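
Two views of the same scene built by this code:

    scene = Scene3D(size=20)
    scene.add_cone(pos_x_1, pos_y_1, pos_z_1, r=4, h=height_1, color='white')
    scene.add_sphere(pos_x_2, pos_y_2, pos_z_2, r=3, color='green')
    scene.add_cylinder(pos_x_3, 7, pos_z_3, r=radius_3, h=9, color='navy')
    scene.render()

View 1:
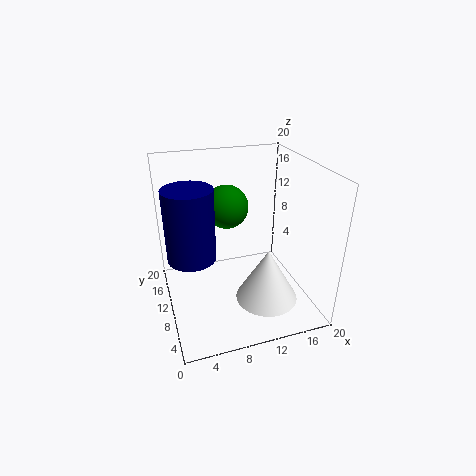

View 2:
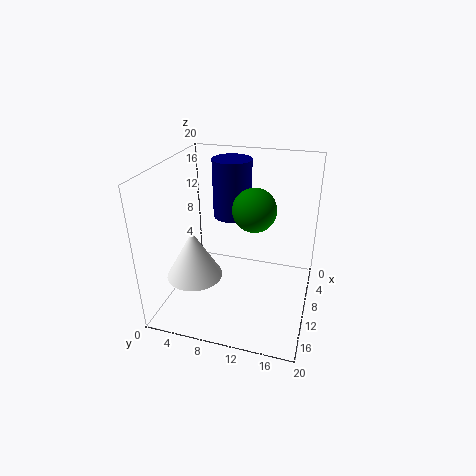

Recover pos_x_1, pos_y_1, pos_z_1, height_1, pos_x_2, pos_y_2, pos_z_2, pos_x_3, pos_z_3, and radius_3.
pos_x_1 = 12; pos_y_1 = 4; pos_z_1 = 4; height_1 = 7; pos_x_2 = 9; pos_y_2 = 12; pos_z_2 = 14; pos_x_3 = 3; pos_z_3 = 10; radius_3 = 3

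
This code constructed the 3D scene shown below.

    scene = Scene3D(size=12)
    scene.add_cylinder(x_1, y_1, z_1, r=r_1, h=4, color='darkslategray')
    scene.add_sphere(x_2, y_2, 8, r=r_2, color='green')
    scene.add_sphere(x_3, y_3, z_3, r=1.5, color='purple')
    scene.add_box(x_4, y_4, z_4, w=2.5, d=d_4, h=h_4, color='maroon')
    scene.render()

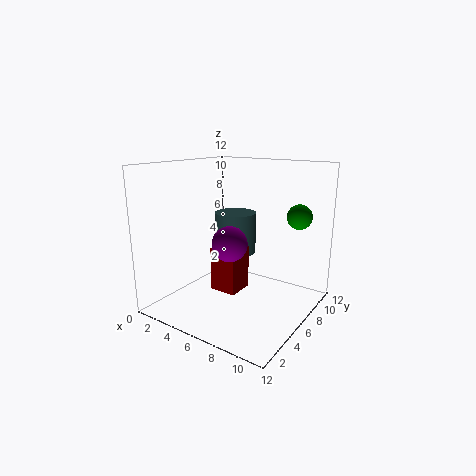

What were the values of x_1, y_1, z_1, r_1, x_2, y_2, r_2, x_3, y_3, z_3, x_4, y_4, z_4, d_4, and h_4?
x_1 = 3
y_1 = 10
z_1 = 3
r_1 = 2
x_2 = 10.5
y_2 = 8
r_2 = 1
x_3 = 5.5
y_3 = 5.5
z_3 = 5.5
x_4 = 3
y_4 = 6
z_4 = 0.5
d_4 = 2.5
h_4 = 4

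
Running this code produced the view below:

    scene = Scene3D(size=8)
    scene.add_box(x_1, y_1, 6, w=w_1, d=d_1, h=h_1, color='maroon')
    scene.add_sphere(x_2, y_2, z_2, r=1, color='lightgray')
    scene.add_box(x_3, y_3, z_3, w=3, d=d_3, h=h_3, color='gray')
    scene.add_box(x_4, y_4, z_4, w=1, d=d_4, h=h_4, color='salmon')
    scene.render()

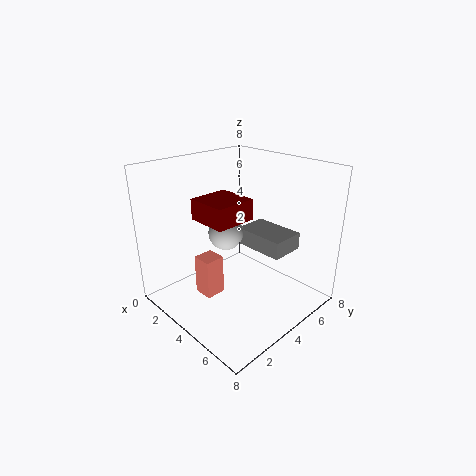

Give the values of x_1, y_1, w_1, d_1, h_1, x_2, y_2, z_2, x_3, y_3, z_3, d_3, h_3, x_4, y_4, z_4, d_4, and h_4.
x_1 = 4
y_1 = 1
w_1 = 2
d_1 = 2
h_1 = 1
x_2 = 3
y_2 = 4
z_2 = 4
x_3 = 3
y_3 = 5
z_3 = 3
d_3 = 2
h_3 = 1
x_4 = 4
y_4 = 1
z_4 = 2
d_4 = 1
h_4 = 2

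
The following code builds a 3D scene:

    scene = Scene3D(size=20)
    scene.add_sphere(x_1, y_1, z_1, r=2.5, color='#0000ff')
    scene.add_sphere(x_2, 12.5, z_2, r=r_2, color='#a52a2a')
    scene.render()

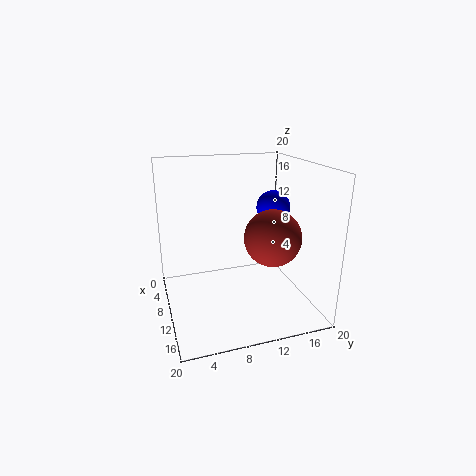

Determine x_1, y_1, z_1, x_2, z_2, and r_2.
x_1 = 7
y_1 = 16.5
z_1 = 13
x_2 = 16
z_2 = 12
r_2 = 3.5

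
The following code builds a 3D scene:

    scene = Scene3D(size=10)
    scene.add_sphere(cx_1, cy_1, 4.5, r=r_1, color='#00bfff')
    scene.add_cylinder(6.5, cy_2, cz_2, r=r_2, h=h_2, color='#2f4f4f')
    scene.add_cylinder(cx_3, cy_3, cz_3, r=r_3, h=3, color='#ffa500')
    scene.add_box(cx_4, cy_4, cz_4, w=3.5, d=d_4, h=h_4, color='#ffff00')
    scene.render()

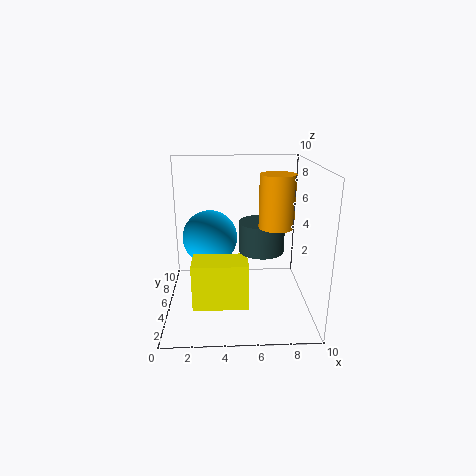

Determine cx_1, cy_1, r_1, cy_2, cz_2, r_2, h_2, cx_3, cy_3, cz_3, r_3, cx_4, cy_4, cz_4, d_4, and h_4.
cx_1 = 3
cy_1 = 6.5
r_1 = 2
cy_2 = 4
cz_2 = 4.5
r_2 = 1.5
h_2 = 2
cx_3 = 7
cy_3 = 1.5
cz_3 = 7
r_3 = 1
cx_4 = 2
cy_4 = 1.5
cz_4 = 1.5
d_4 = 2
h_4 = 3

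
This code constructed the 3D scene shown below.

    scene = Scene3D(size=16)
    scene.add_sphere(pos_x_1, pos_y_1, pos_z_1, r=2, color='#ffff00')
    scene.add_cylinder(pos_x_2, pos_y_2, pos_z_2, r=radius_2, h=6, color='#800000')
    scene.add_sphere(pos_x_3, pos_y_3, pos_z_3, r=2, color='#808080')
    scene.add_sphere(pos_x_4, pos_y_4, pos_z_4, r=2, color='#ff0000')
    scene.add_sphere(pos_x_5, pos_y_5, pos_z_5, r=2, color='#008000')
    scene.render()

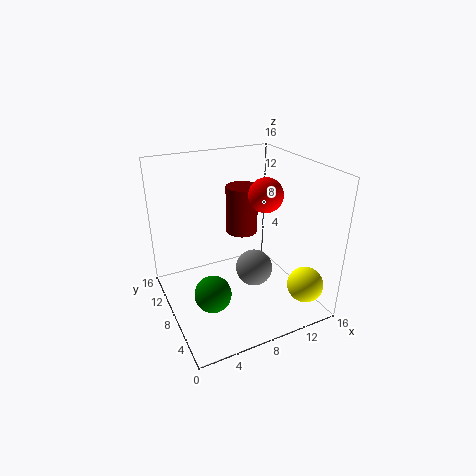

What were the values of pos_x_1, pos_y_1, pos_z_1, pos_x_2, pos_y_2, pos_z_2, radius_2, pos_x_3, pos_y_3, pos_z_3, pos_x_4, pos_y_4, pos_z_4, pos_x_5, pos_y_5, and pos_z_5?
pos_x_1 = 14, pos_y_1 = 3, pos_z_1 = 3, pos_x_2 = 11, pos_y_2 = 13, pos_z_2 = 6, radius_2 = 2, pos_x_3 = 9, pos_y_3 = 6, pos_z_3 = 5, pos_x_4 = 12, pos_y_4 = 9, pos_z_4 = 12, pos_x_5 = 4, pos_y_5 = 6, pos_z_5 = 3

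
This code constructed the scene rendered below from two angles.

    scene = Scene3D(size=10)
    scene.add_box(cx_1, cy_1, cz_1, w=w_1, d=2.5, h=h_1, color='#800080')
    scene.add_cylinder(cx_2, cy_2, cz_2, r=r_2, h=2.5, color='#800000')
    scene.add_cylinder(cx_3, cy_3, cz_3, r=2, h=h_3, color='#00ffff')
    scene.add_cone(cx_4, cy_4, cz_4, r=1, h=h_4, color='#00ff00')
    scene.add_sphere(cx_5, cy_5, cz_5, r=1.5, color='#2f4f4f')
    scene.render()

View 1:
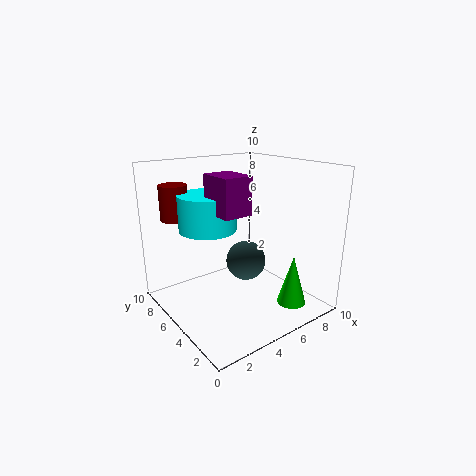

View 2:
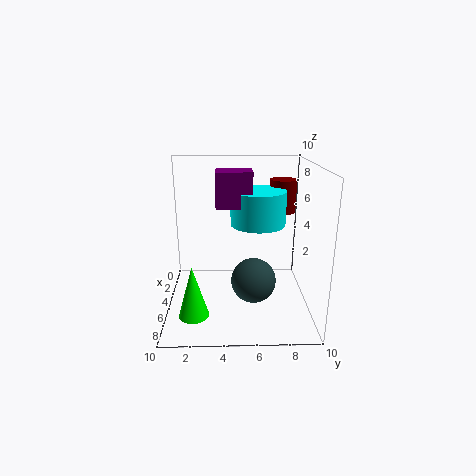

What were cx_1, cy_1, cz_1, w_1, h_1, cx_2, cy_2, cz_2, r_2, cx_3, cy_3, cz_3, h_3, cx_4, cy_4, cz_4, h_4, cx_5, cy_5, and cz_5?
cx_1 = 3, cy_1 = 3.5, cz_1 = 7, w_1 = 2, h_1 = 2.5, cx_2 = 2, cy_2 = 8.5, cz_2 = 6, r_2 = 1, cx_3 = 3.5, cy_3 = 6.5, cz_3 = 5.5, h_3 = 2.5, cx_4 = 7.5, cy_4 = 2, cz_4 = 0.5, h_4 = 3.5, cx_5 = 6.5, cy_5 = 6, cz_5 = 2.5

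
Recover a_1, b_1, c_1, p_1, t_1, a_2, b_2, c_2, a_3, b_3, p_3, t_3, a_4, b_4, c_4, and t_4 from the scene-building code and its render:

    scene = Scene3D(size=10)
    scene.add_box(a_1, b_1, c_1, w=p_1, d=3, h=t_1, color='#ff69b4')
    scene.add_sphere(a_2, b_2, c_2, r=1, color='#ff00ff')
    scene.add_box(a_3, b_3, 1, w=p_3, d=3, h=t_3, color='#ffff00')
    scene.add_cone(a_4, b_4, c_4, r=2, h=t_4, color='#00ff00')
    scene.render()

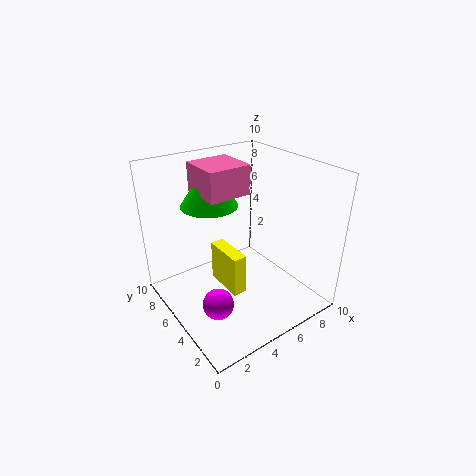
a_1 = 3, b_1 = 5, c_1 = 8, p_1 = 3, t_1 = 2, a_2 = 2, b_2 = 3, c_2 = 2, a_3 = 4, b_3 = 4, p_3 = 1, t_3 = 3, a_4 = 4, b_4 = 7, c_4 = 7, t_4 = 3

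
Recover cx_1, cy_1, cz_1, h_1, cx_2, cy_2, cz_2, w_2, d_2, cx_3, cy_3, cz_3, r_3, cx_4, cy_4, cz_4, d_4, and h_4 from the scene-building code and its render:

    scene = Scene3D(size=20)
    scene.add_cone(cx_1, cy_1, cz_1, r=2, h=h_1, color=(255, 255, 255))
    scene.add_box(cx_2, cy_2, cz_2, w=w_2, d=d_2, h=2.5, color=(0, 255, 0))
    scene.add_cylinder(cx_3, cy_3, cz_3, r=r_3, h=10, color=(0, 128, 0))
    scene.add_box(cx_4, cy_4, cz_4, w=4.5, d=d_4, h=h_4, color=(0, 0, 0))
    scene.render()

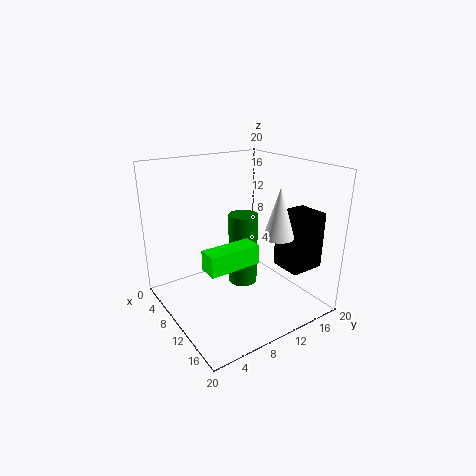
cx_1 = 15.5, cy_1 = 12.5, cz_1 = 11.5, h_1 = 6.5, cx_2 = 13.5, cy_2 = 2.5, cz_2 = 9, w_2 = 2.5, d_2 = 6.5, cx_3 = 10.5, cy_3 = 10.5, cz_3 = 3.5, r_3 = 2, cx_4 = 12, cy_4 = 15, cz_4 = 5.5, d_4 = 5, h_4 = 8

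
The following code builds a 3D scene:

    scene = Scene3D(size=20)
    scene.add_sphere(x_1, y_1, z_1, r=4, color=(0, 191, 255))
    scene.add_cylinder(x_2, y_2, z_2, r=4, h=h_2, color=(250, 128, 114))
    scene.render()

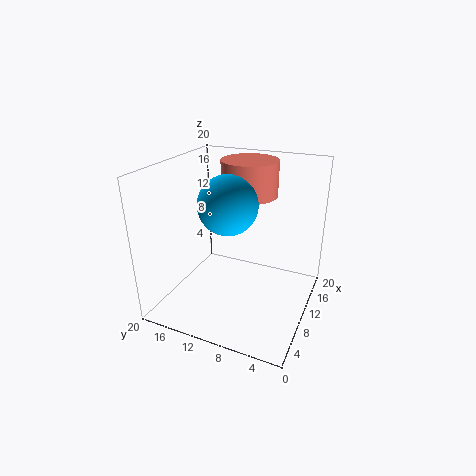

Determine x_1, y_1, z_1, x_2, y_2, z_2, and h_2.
x_1 = 9; y_1 = 11; z_1 = 15; x_2 = 14; y_2 = 10; z_2 = 15; h_2 = 5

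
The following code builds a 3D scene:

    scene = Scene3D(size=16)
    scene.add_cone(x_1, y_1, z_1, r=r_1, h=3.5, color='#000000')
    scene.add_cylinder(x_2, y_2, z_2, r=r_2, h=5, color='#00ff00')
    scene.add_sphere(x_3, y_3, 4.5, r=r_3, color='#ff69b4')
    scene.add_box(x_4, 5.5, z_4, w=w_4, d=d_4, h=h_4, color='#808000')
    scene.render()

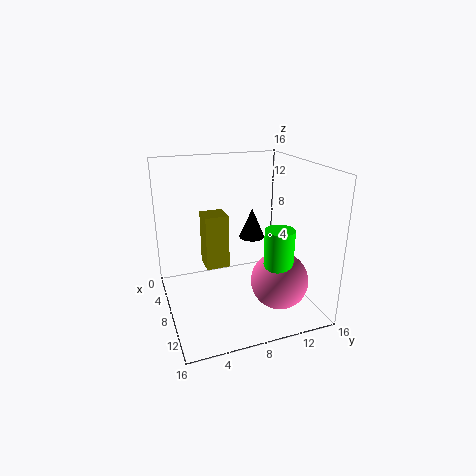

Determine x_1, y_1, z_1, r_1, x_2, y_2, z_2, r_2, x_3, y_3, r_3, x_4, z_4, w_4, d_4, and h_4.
x_1 = 6; y_1 = 10.5; z_1 = 7; r_1 = 1.5; x_2 = 13; y_2 = 10.5; z_2 = 5.5; r_2 = 1.5; x_3 = 12.5; y_3 = 11; r_3 = 3; x_4 = 0.5; z_4 = 2; w_4 = 3; d_4 = 3; h_4 = 7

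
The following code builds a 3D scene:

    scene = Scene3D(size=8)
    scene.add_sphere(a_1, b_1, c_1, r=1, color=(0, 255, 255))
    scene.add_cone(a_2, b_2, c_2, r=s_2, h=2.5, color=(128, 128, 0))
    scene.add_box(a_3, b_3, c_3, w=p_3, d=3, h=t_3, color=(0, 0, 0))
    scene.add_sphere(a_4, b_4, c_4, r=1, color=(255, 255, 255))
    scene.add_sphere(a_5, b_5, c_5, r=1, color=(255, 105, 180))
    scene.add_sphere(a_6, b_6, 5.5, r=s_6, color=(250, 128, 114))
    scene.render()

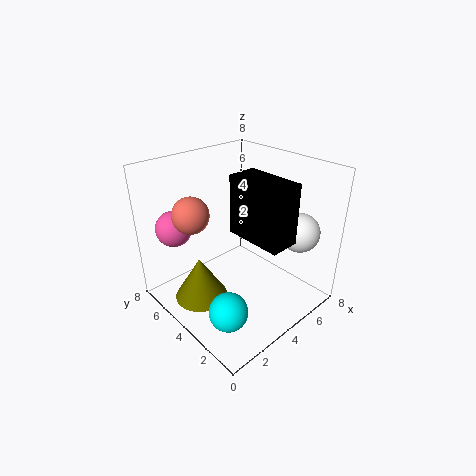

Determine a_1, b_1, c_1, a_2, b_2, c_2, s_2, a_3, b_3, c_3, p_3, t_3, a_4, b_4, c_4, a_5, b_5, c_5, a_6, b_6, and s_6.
a_1 = 1.5; b_1 = 2; c_1 = 1.5; a_2 = 2; b_2 = 5; c_2 = 0.5; s_2 = 1.5; a_3 = 3; b_3 = 0.5; c_3 = 5; p_3 = 1.5; t_3 = 3; a_4 = 5.5; b_4 = 1; c_4 = 5; a_5 = 1.5; b_5 = 6.5; c_5 = 4.5; a_6 = 2; b_6 = 5.5; s_6 = 1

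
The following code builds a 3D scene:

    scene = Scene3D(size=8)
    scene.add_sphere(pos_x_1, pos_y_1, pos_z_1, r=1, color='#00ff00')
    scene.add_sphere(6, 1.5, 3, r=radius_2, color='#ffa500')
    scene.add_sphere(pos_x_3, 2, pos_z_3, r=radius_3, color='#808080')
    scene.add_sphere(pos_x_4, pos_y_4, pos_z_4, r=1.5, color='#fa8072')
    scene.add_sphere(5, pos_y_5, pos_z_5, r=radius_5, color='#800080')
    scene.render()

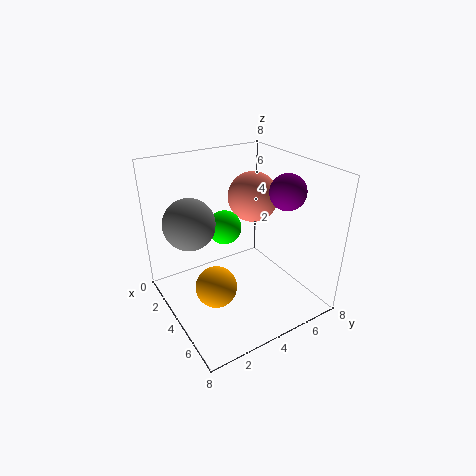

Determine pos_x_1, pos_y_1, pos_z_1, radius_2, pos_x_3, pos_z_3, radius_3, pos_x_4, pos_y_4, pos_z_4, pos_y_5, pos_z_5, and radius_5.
pos_x_1 = 2.5; pos_y_1 = 4; pos_z_1 = 4; radius_2 = 1; pos_x_3 = 2; pos_z_3 = 4.5; radius_3 = 1.5; pos_x_4 = 2.5; pos_y_4 = 6; pos_z_4 = 5.5; pos_y_5 = 6.5; pos_z_5 = 6.5; radius_5 = 1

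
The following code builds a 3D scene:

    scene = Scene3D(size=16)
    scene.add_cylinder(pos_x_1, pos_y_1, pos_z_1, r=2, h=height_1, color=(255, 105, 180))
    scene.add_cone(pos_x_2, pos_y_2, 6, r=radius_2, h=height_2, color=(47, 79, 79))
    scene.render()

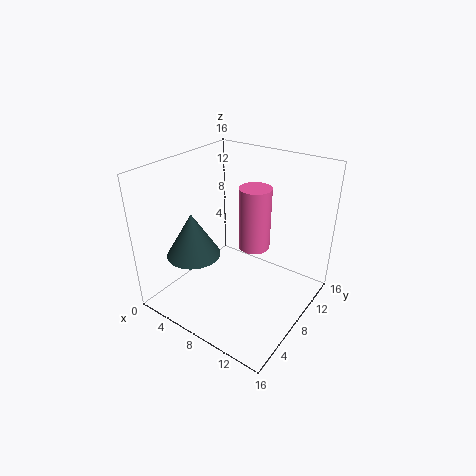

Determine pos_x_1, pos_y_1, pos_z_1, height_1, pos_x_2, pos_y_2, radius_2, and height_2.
pos_x_1 = 7
pos_y_1 = 13
pos_z_1 = 4
height_1 = 8
pos_x_2 = 4
pos_y_2 = 5
radius_2 = 3
height_2 = 5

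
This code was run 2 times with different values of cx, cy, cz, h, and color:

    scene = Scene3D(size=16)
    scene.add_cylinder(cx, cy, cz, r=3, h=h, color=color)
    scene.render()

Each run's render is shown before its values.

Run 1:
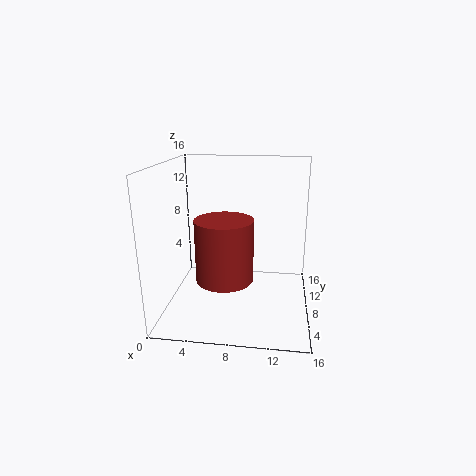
cx = 7
cy = 5
cz = 4.5
h = 6.5
color = 'brown'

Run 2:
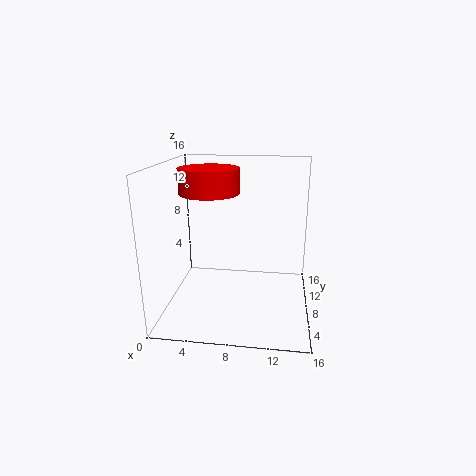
cx = 5.5
cy = 5.5
cz = 13.5
h = 2.5
color = 'red'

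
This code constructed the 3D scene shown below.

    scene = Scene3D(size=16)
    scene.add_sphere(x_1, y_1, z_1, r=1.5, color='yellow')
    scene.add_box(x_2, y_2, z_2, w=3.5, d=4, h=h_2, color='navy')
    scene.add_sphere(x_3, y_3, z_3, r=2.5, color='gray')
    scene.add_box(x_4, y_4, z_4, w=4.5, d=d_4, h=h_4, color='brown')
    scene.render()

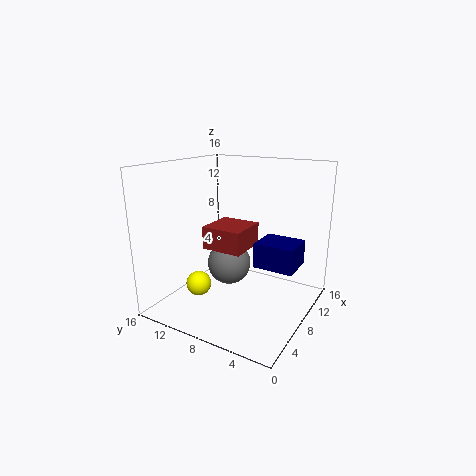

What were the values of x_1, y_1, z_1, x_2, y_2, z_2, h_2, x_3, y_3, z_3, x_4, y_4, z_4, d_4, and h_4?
x_1 = 7; y_1 = 13; z_1 = 1.5; x_2 = 5; y_2 = 0.5; z_2 = 6.5; h_2 = 2.5; x_3 = 8.5; y_3 = 9.5; z_3 = 4.5; x_4 = 5.5; y_4 = 6.5; z_4 = 7; d_4 = 4.5; h_4 = 2.5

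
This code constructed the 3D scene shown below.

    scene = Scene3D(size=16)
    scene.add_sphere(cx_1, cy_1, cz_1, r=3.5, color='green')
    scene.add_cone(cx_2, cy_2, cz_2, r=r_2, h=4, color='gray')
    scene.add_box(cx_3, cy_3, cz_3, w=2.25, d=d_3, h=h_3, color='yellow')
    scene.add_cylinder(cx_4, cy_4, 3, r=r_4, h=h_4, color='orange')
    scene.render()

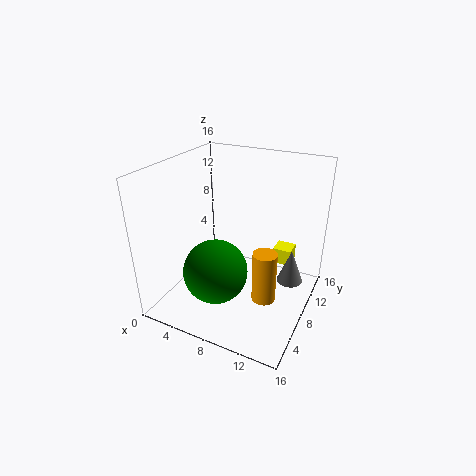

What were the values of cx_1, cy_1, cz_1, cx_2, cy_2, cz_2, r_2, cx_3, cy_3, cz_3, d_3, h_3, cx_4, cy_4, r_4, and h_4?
cx_1 = 6.75, cy_1 = 5, cz_1 = 5, cx_2 = 13.5, cy_2 = 10.75, cz_2 = 2.25, r_2 = 1.5, cx_3 = 10.5, cy_3 = 12.75, cz_3 = 2.75, d_3 = 2.25, h_3 = 2, cx_4 = 12.25, cy_4 = 5.5, r_4 = 1.25, h_4 = 5.5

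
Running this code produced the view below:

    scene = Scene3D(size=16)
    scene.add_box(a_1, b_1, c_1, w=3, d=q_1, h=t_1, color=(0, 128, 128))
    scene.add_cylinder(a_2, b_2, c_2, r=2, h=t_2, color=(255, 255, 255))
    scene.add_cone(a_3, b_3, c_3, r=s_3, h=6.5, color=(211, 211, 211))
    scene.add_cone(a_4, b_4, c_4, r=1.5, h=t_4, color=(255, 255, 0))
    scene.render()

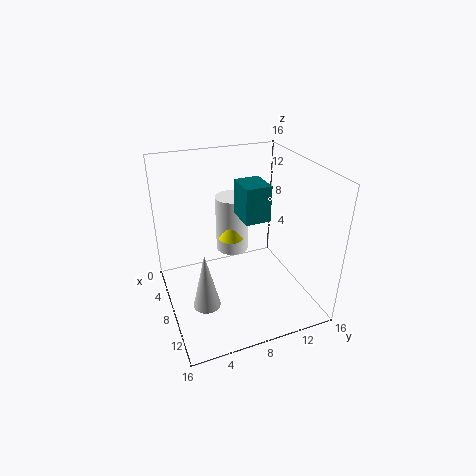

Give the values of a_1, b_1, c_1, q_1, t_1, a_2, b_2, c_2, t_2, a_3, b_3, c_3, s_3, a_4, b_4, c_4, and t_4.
a_1 = 9.5
b_1 = 7
c_1 = 12
q_1 = 2.5
t_1 = 3.5
a_2 = 3.5
b_2 = 9
c_2 = 4
t_2 = 7
a_3 = 10
b_3 = 3.5
c_3 = 1.5
s_3 = 1.5
a_4 = 4.5
b_4 = 8.5
c_4 = 6
t_4 = 4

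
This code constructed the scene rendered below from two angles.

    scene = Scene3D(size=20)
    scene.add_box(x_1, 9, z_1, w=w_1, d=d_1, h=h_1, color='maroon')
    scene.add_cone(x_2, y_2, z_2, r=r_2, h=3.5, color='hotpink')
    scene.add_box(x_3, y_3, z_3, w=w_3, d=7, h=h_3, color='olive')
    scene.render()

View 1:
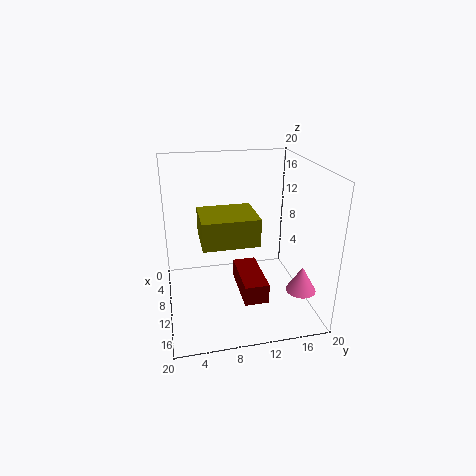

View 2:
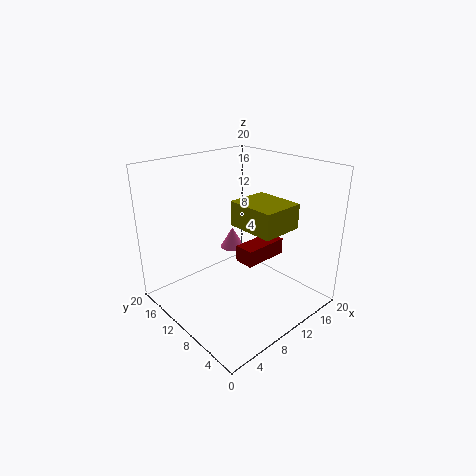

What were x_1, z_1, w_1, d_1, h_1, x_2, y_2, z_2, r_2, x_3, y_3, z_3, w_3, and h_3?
x_1 = 11.5, z_1 = 5, w_1 = 7, d_1 = 3, h_1 = 2.5, x_2 = 15.5, y_2 = 17.5, z_2 = 4, r_2 = 2, x_3 = 10, y_3 = 4.5, z_3 = 11.5, w_3 = 6, h_3 = 3.5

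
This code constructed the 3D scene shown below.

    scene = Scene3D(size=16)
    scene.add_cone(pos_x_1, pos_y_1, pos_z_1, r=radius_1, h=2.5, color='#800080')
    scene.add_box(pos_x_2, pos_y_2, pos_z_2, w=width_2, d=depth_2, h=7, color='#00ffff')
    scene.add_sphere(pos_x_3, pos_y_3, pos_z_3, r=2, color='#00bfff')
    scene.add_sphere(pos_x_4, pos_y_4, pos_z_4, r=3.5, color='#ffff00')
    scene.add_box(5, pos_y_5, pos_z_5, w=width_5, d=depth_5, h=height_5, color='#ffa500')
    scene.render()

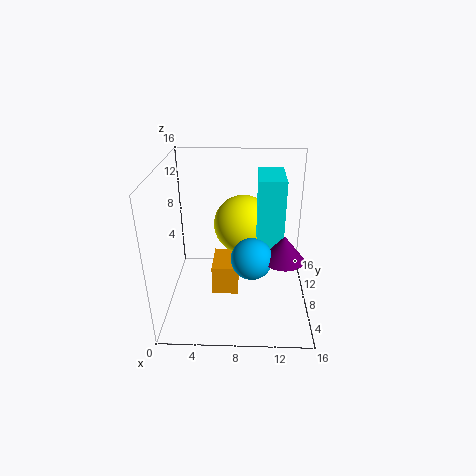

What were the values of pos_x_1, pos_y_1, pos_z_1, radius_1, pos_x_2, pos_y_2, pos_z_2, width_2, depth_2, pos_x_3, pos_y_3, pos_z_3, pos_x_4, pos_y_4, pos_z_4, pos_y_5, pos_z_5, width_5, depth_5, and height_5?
pos_x_1 = 12.5
pos_y_1 = 3
pos_z_1 = 8.5
radius_1 = 2
pos_x_2 = 10
pos_y_2 = 3.5
pos_z_2 = 9
width_2 = 2.5
depth_2 = 4.5
pos_x_3 = 9.5
pos_y_3 = 3
pos_z_3 = 8.5
pos_x_4 = 8.5
pos_y_4 = 11.5
pos_z_4 = 8
pos_y_5 = 7
pos_z_5 = 1
width_5 = 3
depth_5 = 4.5
height_5 = 3.5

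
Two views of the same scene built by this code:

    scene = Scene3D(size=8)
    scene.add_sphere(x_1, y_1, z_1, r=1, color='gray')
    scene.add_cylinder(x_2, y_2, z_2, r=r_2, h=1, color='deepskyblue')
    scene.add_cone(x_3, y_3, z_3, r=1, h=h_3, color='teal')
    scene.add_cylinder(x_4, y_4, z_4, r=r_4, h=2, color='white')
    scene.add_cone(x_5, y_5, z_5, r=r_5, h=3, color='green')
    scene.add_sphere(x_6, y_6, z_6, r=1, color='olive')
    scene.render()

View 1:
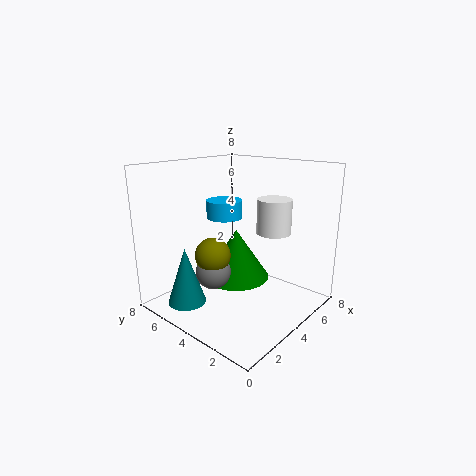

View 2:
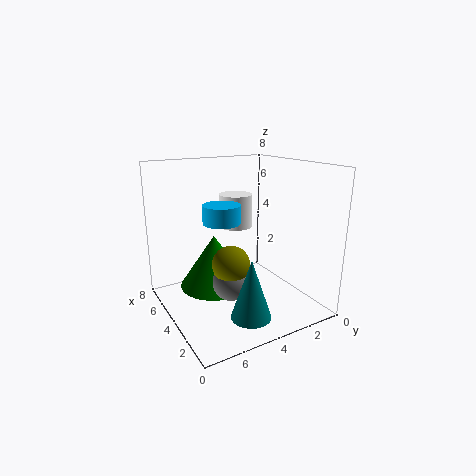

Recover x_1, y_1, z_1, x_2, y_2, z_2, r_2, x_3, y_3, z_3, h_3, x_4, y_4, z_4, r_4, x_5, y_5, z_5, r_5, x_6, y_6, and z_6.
x_1 = 3; y_1 = 5; z_1 = 2; x_2 = 4; y_2 = 5; z_2 = 5; r_2 = 1; x_3 = 1; y_3 = 5; z_3 = 1; h_3 = 3; x_4 = 6; y_4 = 3; z_4 = 4; r_4 = 1; x_5 = 5; y_5 = 5; z_5 = 1; r_5 = 2; x_6 = 3; y_6 = 5; z_6 = 3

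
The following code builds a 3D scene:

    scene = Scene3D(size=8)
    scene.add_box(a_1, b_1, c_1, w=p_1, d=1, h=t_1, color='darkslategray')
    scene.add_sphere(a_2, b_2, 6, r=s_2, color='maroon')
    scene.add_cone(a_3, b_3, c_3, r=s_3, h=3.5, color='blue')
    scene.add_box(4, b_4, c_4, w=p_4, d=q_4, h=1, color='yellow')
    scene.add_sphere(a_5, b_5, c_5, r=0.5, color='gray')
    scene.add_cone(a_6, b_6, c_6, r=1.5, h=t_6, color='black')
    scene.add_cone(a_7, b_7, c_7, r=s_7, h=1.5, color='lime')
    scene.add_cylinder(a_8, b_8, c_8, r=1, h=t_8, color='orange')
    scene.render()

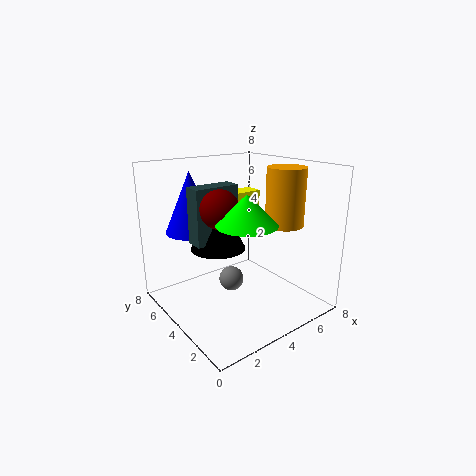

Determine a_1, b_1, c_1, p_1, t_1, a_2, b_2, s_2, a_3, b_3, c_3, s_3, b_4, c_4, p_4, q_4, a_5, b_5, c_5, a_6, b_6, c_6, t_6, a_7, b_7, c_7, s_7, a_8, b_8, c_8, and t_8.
a_1 = 1.5, b_1 = 4, c_1 = 4, p_1 = 2.5, t_1 = 3, a_2 = 2.5, b_2 = 3.5, s_2 = 1, a_3 = 2.5, b_3 = 6.5, c_3 = 4, s_3 = 1.5, b_4 = 4, c_4 = 5.5, p_4 = 1.5, q_4 = 1, a_5 = 1, b_5 = 0.5, c_5 = 4, a_6 = 3, b_6 = 4.5, c_6 = 3.5, t_6 = 3, a_7 = 3, b_7 = 2, c_7 = 5.5, s_7 = 1.5, a_8 = 5.5, b_8 = 2, c_8 = 5, t_8 = 3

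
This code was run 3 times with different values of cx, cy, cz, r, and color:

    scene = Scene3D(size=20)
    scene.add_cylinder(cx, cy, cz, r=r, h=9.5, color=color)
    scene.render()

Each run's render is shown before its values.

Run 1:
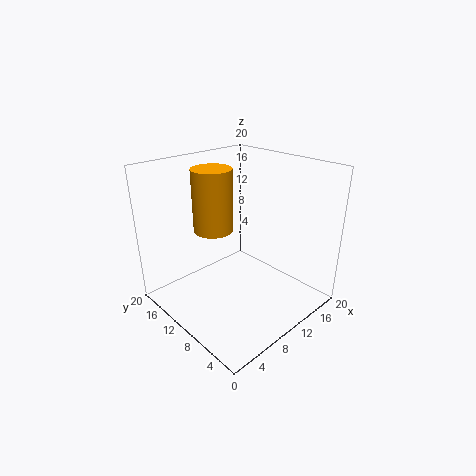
cx = 10.5; cy = 16; cz = 9; r = 3; color = 'orange'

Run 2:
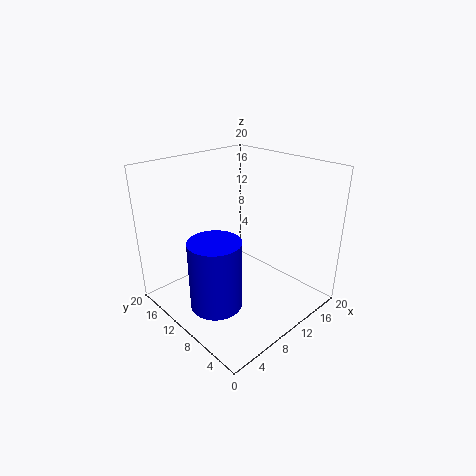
cx = 5; cy = 9; cz = 2; r = 3.5; color = 'blue'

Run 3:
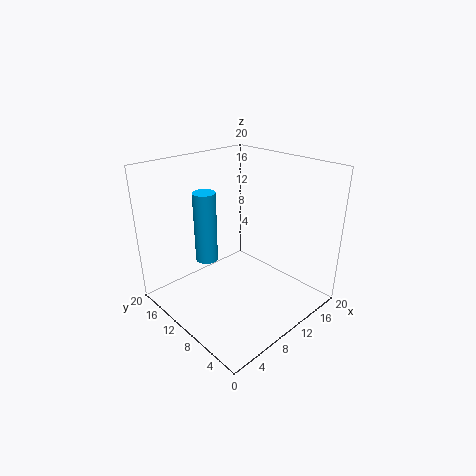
cx = 6; cy = 12; cz = 7.5; r = 1.5; color = 'deepskyblue'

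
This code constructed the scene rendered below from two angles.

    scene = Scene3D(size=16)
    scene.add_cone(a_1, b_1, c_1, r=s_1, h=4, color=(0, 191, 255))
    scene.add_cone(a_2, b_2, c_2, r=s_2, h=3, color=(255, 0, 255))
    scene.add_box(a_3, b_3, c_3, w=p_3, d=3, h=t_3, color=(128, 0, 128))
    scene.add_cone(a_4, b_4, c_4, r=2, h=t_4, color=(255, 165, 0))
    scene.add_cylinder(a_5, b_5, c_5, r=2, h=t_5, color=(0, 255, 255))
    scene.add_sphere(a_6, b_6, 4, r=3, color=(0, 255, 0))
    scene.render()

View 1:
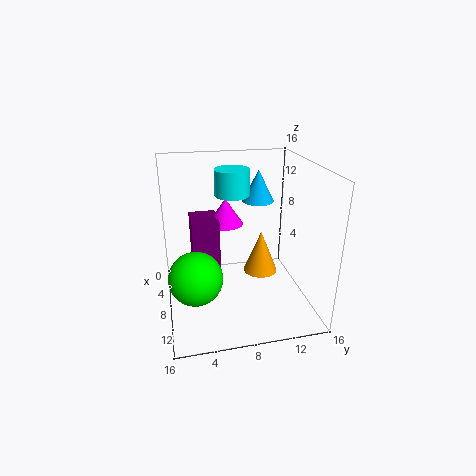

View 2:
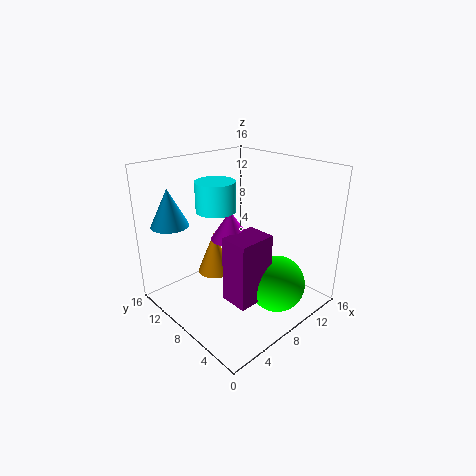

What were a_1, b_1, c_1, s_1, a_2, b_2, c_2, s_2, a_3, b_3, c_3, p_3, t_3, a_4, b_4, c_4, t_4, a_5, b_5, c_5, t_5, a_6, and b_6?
a_1 = 2, b_1 = 12, c_1 = 10, s_1 = 2, a_2 = 6, b_2 = 7, c_2 = 9, s_2 = 2, a_3 = 4, b_3 = 3, c_3 = 3, p_3 = 4, t_3 = 7, a_4 = 7, b_4 = 11, c_4 = 3, t_4 = 5, a_5 = 5, b_5 = 8, c_5 = 12, t_5 = 3, a_6 = 9, b_6 = 3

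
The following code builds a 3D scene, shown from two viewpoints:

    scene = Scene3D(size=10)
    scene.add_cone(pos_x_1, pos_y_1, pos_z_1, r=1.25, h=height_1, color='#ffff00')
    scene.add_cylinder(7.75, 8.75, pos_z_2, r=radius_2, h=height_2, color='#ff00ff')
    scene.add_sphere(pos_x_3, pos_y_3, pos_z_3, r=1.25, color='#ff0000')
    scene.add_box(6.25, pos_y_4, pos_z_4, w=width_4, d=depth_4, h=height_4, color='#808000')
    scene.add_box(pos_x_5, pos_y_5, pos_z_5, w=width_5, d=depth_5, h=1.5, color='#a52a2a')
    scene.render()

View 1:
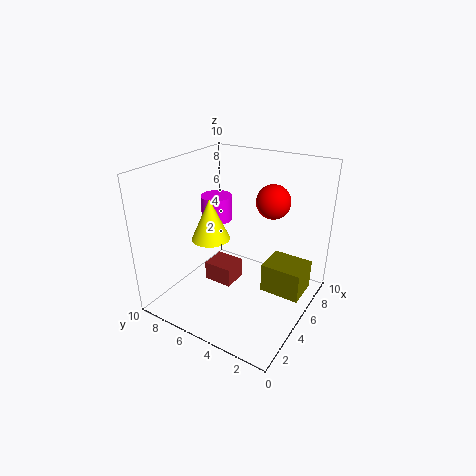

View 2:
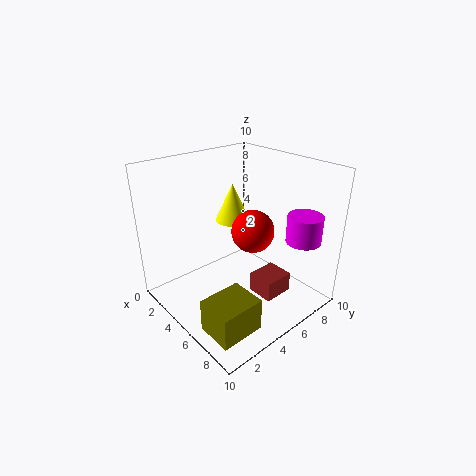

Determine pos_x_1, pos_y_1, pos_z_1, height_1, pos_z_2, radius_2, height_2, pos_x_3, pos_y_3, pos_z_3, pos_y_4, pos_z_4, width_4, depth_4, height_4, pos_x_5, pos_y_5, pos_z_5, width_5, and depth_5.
pos_x_1 = 3.25; pos_y_1 = 6; pos_z_1 = 5.5; height_1 = 2.75; pos_z_2 = 4.5; radius_2 = 1.25; height_2 = 2; pos_x_3 = 7.75; pos_y_3 = 3.75; pos_z_3 = 7; pos_y_4 = 0.75; pos_z_4 = 0.25; width_4 = 2.5; depth_4 = 3; height_4 = 2.25; pos_x_5 = 5.25; pos_y_5 = 6; pos_z_5 = 0.25; width_5 = 2; depth_5 = 2.25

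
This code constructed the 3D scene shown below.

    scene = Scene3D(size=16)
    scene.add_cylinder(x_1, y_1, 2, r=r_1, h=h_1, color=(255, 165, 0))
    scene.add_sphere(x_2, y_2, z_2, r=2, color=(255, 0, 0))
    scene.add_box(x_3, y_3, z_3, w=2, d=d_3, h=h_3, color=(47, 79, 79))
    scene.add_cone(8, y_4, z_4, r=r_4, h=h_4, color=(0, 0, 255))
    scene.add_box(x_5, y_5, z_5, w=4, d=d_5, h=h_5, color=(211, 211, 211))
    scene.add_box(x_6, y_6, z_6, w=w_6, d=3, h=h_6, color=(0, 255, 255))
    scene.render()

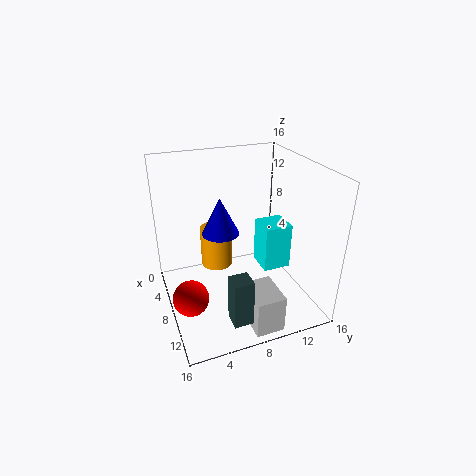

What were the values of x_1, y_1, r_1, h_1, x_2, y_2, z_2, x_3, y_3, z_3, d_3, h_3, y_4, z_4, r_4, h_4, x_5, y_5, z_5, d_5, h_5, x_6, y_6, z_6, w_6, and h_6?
x_1 = 3
y_1 = 7
r_1 = 2
h_1 = 5
x_2 = 9
y_2 = 2
z_2 = 2
x_3 = 13
y_3 = 5
z_3 = 2
d_3 = 2
h_3 = 5
y_4 = 6
z_4 = 9
r_4 = 2
h_4 = 4
x_5 = 12
y_5 = 7
z_5 = 1
d_5 = 3
h_5 = 4
x_6 = 8
y_6 = 10
z_6 = 5
w_6 = 3
h_6 = 5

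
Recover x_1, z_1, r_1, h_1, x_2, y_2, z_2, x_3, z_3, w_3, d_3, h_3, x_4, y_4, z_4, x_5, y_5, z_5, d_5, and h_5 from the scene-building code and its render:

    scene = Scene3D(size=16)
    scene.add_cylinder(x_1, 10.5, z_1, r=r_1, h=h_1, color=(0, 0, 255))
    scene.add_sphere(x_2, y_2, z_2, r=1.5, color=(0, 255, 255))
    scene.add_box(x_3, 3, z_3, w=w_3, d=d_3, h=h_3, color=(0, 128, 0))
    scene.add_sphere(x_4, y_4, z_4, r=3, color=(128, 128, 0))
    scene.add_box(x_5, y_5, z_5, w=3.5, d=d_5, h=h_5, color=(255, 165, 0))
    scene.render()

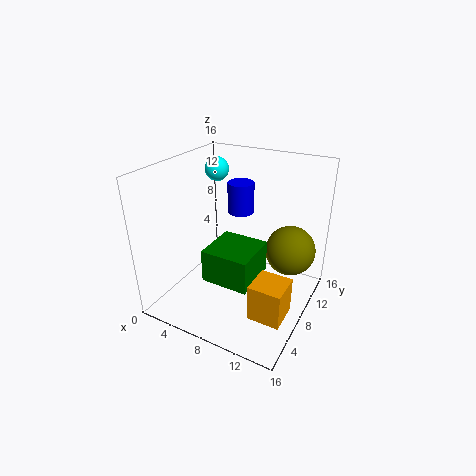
x_1 = 7
z_1 = 10
r_1 = 1.5
h_1 = 3.5
x_2 = 2
y_2 = 13.5
z_2 = 13.5
x_3 = 6.5
z_3 = 5
w_3 = 5
d_3 = 5
h_3 = 3.5
x_4 = 12.5
y_4 = 13
z_4 = 5
x_5 = 11.5
y_5 = 3.5
z_5 = 1.5
d_5 = 3.5
h_5 = 4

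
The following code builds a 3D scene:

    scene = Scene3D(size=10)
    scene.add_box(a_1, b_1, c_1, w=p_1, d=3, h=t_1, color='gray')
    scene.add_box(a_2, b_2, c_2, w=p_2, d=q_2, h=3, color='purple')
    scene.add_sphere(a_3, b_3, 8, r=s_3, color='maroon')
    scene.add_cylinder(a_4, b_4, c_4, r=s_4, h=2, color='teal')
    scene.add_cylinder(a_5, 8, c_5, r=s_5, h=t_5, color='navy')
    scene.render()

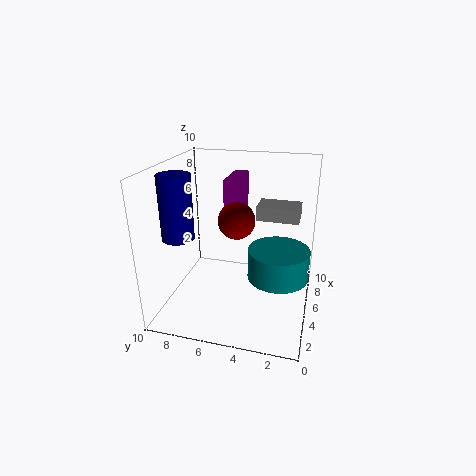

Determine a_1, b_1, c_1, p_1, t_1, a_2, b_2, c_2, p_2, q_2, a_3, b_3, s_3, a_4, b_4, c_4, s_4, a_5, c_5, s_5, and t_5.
a_1 = 6
b_1 = 1
c_1 = 6
p_1 = 2
t_1 = 1
a_2 = 5
b_2 = 5
c_2 = 6
p_2 = 3
q_2 = 1
a_3 = 1
b_3 = 4
s_3 = 1
a_4 = 4
b_4 = 2
c_4 = 3
s_4 = 2
a_5 = 2
c_5 = 6
s_5 = 1
t_5 = 4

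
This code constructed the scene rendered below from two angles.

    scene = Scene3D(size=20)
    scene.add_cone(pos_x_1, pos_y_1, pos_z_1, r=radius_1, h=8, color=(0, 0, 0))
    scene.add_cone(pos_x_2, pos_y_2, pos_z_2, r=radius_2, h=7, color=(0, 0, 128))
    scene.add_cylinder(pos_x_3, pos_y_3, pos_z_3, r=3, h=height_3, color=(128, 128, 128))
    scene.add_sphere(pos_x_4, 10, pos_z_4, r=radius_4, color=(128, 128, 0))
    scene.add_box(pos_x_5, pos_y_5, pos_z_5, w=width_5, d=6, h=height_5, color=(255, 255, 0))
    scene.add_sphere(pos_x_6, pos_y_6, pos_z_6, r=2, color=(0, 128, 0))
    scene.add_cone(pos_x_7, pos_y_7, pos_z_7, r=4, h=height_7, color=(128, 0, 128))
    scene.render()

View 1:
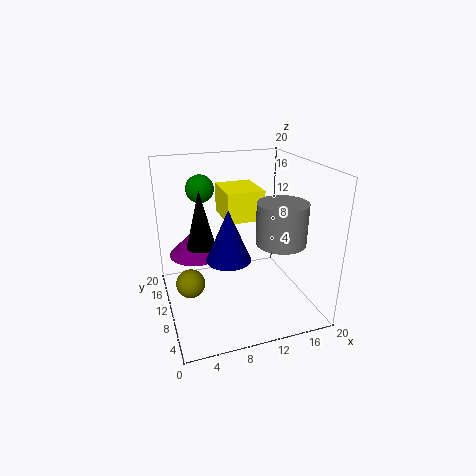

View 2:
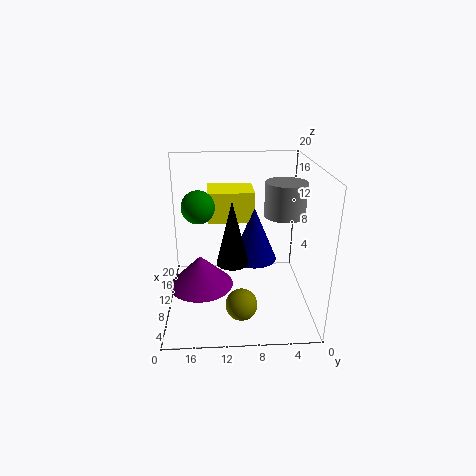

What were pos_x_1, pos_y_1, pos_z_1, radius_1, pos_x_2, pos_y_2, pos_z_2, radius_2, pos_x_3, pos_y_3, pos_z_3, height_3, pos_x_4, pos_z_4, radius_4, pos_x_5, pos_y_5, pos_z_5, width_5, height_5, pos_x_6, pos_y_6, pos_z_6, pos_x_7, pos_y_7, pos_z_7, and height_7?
pos_x_1 = 5; pos_y_1 = 11; pos_z_1 = 9; radius_1 = 2; pos_x_2 = 8; pos_y_2 = 8; pos_z_2 = 8; radius_2 = 3; pos_x_3 = 13; pos_y_3 = 3; pos_z_3 = 12; height_3 = 5; pos_x_4 = 3; pos_z_4 = 4; radius_4 = 2; pos_x_5 = 8; pos_y_5 = 8; pos_z_5 = 13; width_5 = 5; height_5 = 4; pos_x_6 = 6; pos_y_6 = 15; pos_z_6 = 16; pos_x_7 = 5; pos_y_7 = 15; pos_z_7 = 6; height_7 = 4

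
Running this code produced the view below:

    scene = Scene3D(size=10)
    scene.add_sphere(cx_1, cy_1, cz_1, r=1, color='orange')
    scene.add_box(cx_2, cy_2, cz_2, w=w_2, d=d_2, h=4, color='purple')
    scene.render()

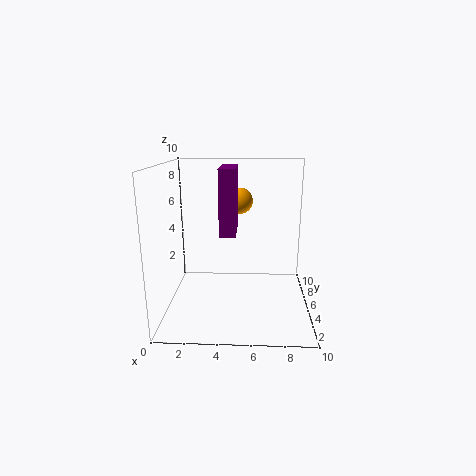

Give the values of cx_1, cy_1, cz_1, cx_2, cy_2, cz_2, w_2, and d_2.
cx_1 = 5; cy_1 = 8; cz_1 = 7; cx_2 = 4; cy_2 = 2; cz_2 = 6; w_2 = 1; d_2 = 3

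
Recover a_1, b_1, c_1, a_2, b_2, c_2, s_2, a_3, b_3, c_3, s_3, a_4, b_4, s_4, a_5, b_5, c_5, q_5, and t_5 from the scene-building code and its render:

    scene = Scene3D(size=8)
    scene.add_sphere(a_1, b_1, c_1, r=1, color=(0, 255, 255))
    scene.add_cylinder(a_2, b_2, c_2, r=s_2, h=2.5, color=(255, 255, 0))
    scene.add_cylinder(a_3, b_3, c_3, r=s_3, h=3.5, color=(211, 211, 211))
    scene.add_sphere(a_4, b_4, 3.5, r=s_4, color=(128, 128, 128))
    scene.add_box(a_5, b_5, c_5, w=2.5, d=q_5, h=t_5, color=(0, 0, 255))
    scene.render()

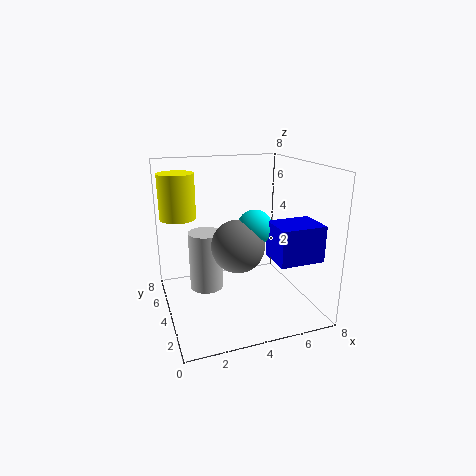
a_1 = 5; b_1 = 4; c_1 = 4.5; a_2 = 1; b_2 = 5.5; c_2 = 5; s_2 = 1; a_3 = 2.5; b_3 = 5.5; c_3 = 0.5; s_3 = 1; a_4 = 4; b_4 = 4; s_4 = 1.5; a_5 = 5.5; b_5 = 1.5; c_5 = 3; q_5 = 2; t_5 = 2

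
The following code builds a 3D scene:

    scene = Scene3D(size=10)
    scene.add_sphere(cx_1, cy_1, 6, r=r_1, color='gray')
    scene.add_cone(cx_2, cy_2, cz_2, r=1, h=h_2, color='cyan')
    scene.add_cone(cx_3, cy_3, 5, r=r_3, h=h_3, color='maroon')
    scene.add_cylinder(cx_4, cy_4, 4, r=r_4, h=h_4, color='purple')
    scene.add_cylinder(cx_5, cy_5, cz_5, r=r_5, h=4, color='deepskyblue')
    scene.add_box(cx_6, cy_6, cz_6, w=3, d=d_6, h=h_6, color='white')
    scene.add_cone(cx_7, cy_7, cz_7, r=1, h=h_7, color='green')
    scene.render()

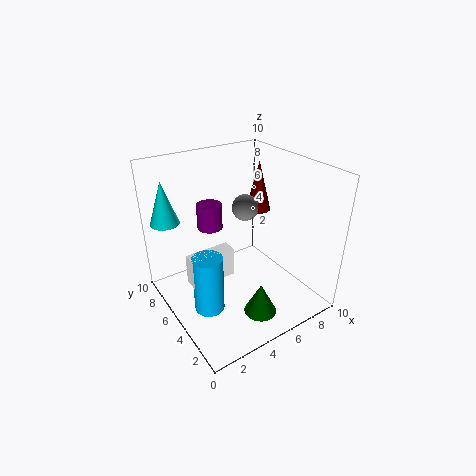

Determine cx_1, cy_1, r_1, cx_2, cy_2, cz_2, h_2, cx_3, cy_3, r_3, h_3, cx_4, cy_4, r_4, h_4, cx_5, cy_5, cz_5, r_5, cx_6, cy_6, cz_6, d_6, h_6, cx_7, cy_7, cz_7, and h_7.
cx_1 = 7
cy_1 = 7
r_1 = 1
cx_2 = 1
cy_2 = 8
cz_2 = 6
h_2 = 3
cx_3 = 9
cy_3 = 8
r_3 = 1
h_3 = 4
cx_4 = 5
cy_4 = 9
r_4 = 1
h_4 = 2
cx_5 = 2
cy_5 = 4
cz_5 = 1
r_5 = 1
cx_6 = 1
cy_6 = 4
cz_6 = 3
d_6 = 1
h_6 = 2
cx_7 = 4
cy_7 = 1
cz_7 = 2
h_7 = 2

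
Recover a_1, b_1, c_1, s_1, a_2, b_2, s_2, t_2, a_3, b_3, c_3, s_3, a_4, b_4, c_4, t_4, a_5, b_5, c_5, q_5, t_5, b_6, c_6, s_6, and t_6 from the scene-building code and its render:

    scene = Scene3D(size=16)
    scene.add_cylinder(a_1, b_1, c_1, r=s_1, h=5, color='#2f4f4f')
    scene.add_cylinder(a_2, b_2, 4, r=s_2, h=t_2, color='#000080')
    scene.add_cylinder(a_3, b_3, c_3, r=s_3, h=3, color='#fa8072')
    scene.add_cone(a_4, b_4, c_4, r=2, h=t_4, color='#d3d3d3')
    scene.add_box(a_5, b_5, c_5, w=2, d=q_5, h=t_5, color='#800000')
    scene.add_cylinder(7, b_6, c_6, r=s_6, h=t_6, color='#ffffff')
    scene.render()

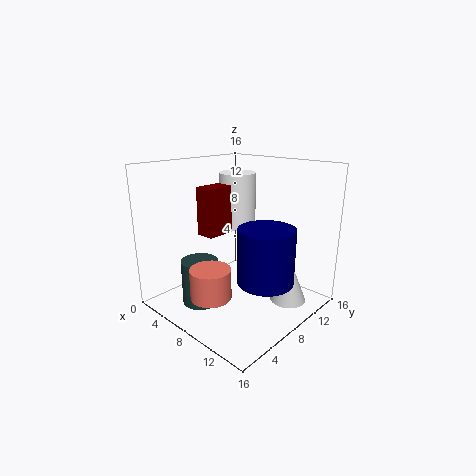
a_1 = 6
b_1 = 4
c_1 = 1
s_1 = 2
a_2 = 12
b_2 = 8
s_2 = 3
t_2 = 6
a_3 = 10
b_3 = 2
c_3 = 4
s_3 = 2
a_4 = 13
b_4 = 11
c_4 = 1
t_4 = 5
a_5 = 6
b_5 = 4
c_5 = 9
q_5 = 3
t_5 = 5
b_6 = 9
c_6 = 9
s_6 = 2
t_6 = 6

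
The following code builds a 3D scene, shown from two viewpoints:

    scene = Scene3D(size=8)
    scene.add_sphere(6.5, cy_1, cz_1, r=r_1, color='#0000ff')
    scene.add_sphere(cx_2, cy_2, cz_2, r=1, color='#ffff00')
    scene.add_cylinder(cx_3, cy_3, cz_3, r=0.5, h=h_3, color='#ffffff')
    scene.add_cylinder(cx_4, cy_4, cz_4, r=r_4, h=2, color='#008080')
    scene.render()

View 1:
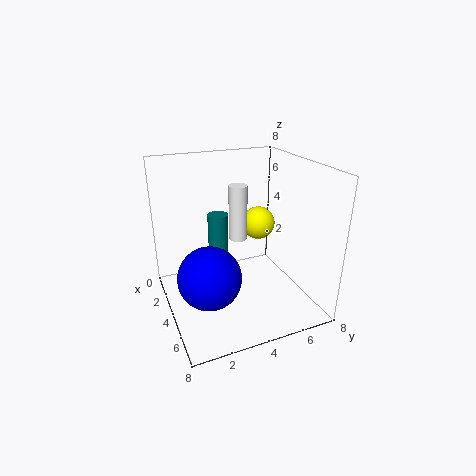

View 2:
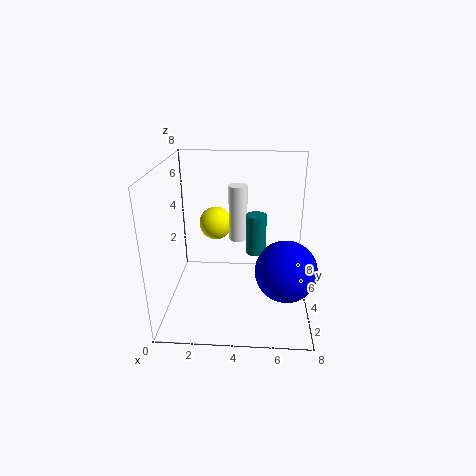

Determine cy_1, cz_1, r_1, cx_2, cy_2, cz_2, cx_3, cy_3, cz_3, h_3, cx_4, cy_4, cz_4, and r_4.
cy_1 = 1.5
cz_1 = 3.5
r_1 = 1.5
cx_2 = 2.5
cy_2 = 6
cz_2 = 4
cx_3 = 4
cy_3 = 4
cz_3 = 4
h_3 = 3
cx_4 = 5
cy_4 = 2.5
cz_4 = 4
r_4 = 0.5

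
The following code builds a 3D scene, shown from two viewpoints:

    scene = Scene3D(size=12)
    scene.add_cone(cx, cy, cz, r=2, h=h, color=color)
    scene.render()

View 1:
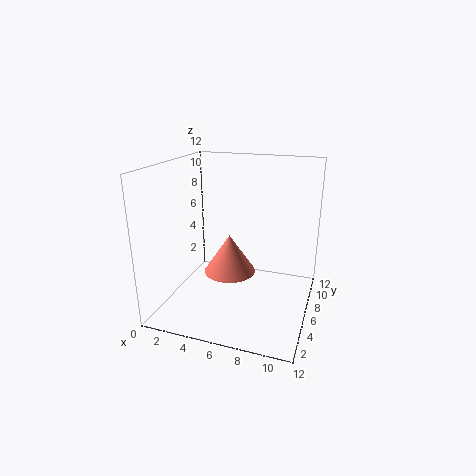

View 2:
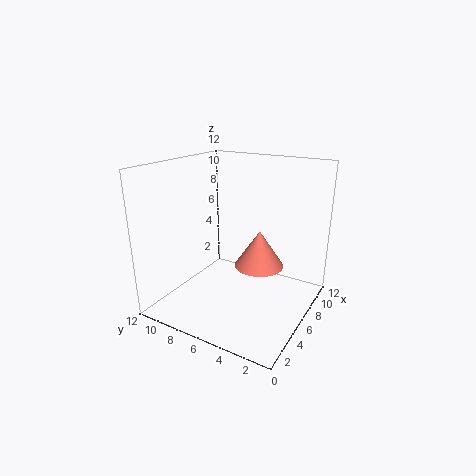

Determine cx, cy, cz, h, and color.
cx = 6, cy = 4, cz = 4, h = 3, color = 'salmon'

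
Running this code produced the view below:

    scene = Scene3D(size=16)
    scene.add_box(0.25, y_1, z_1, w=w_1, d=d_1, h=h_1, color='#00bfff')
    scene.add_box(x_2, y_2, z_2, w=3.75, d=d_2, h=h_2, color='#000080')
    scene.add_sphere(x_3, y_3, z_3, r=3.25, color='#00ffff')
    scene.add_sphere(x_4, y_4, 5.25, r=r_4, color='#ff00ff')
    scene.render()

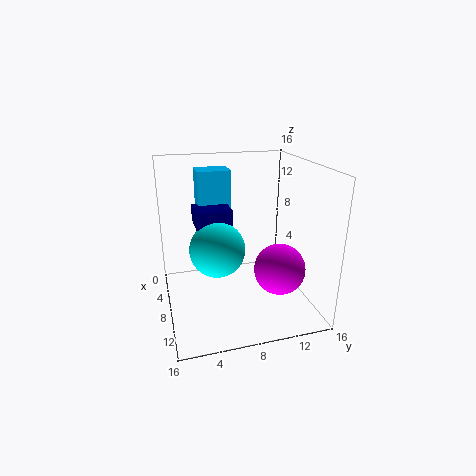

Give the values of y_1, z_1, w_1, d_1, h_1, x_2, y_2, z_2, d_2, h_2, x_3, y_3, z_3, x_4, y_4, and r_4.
y_1 = 4.5, z_1 = 7.25, w_1 = 3, d_1 = 4, h_1 = 7.25, x_2 = 2.25, y_2 = 3.75, z_2 = 8.5, d_2 = 4.25, h_2 = 2, x_3 = 6.25, y_3 = 6, z_3 = 6, x_4 = 11.25, y_4 = 11.75, r_4 = 2.75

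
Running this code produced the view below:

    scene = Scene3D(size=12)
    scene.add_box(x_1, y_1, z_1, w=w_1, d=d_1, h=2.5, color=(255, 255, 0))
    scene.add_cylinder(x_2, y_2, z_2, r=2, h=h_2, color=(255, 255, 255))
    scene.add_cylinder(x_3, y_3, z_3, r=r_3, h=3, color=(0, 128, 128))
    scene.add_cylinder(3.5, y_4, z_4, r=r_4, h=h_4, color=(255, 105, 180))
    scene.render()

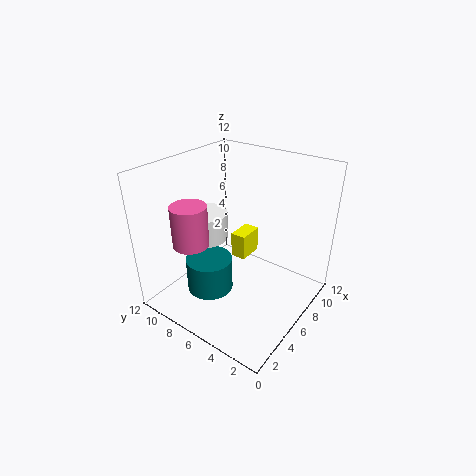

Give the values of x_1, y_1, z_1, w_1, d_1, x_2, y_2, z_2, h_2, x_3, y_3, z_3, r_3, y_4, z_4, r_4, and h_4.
x_1 = 9
y_1 = 7.5
z_1 = 1.5
w_1 = 2.5
d_1 = 1.5
x_2 = 6.5
y_2 = 10
z_2 = 4.5
h_2 = 2.5
x_3 = 4.5
y_3 = 8
z_3 = 1
r_3 = 2
y_4 = 9
z_4 = 5.5
r_4 = 1.5
h_4 = 3.5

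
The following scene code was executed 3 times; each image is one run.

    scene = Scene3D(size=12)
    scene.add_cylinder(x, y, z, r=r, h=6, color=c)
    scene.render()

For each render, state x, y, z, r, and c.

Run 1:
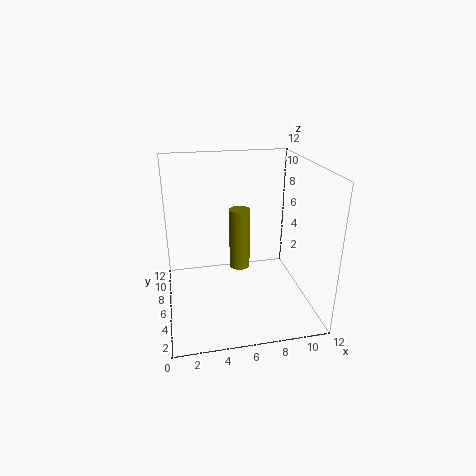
x = 7
y = 10
z = 1
r = 1
c = 'olive'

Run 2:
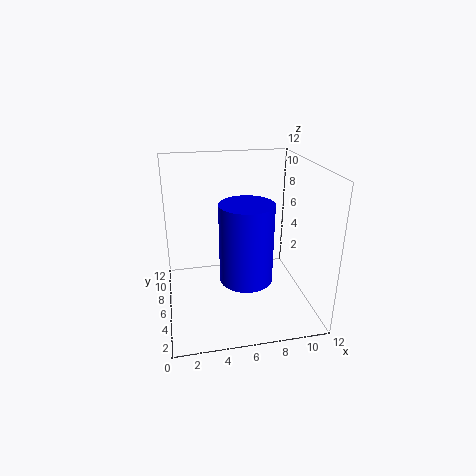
x = 6
y = 3
z = 4
r = 2
c = 'blue'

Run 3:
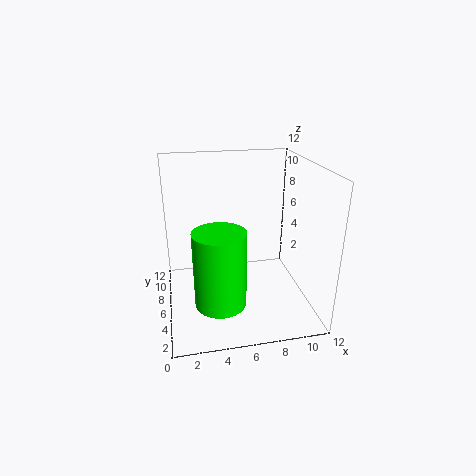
x = 4
y = 3
z = 2
r = 2
c = 'lime'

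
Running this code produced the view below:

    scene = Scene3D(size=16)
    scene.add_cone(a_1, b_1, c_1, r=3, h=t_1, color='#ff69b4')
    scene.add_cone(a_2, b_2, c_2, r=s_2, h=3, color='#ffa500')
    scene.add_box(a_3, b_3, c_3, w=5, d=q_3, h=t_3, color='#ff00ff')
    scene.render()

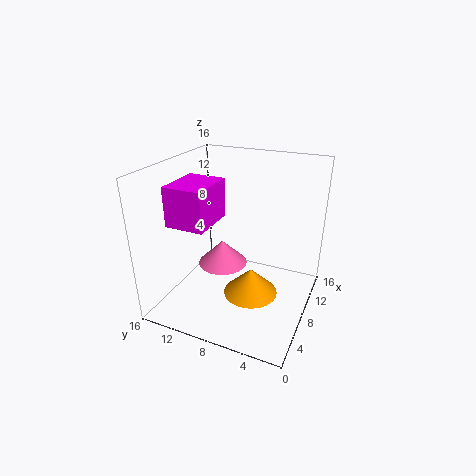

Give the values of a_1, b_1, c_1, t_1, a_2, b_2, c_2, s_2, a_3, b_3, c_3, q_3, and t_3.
a_1 = 10; b_1 = 11; c_1 = 3; t_1 = 3; a_2 = 7; b_2 = 6; c_2 = 2; s_2 = 3; a_3 = 2; b_3 = 9; c_3 = 11; q_3 = 4; t_3 = 4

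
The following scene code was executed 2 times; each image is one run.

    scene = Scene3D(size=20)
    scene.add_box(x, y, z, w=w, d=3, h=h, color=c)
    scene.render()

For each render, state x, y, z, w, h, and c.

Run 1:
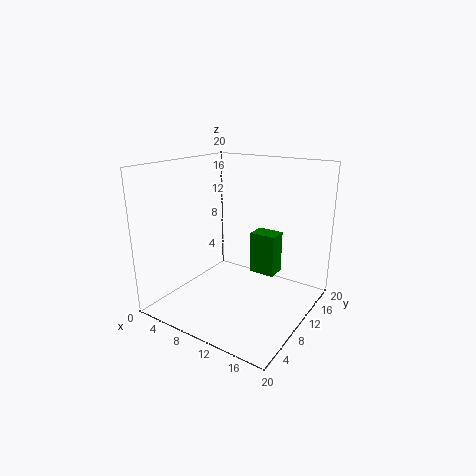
x = 9, y = 15, z = 2.5, w = 4, h = 6.5, c = 'green'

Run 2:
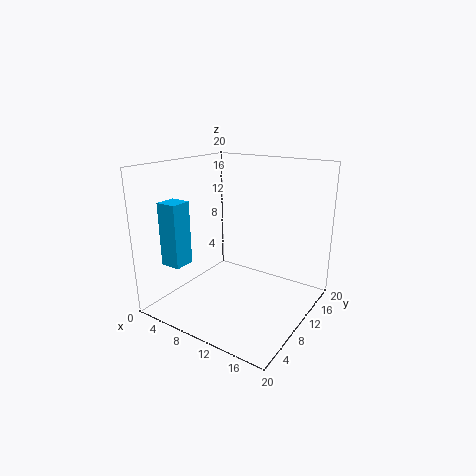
x = 1, y = 4, z = 6, w = 3, h = 9, c = 'deepskyblue'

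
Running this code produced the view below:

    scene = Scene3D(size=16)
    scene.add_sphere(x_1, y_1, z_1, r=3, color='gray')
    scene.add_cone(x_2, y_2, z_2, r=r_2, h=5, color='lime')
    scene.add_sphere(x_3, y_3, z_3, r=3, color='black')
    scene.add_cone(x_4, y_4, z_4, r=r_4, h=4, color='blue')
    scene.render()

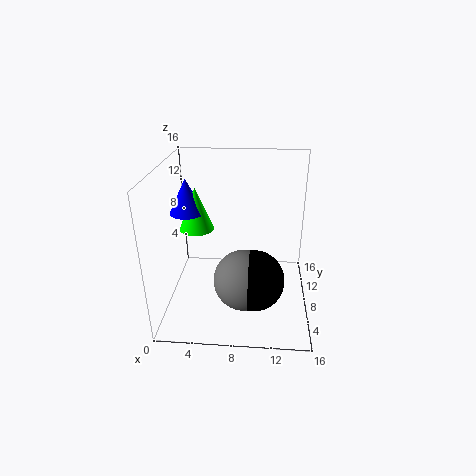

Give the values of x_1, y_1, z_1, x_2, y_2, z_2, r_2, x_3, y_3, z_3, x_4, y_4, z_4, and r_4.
x_1 = 9, y_1 = 3, z_1 = 6, x_2 = 3, y_2 = 10, z_2 = 8, r_2 = 2, x_3 = 10, y_3 = 3, z_3 = 6, x_4 = 2, y_4 = 10, z_4 = 10, r_4 = 2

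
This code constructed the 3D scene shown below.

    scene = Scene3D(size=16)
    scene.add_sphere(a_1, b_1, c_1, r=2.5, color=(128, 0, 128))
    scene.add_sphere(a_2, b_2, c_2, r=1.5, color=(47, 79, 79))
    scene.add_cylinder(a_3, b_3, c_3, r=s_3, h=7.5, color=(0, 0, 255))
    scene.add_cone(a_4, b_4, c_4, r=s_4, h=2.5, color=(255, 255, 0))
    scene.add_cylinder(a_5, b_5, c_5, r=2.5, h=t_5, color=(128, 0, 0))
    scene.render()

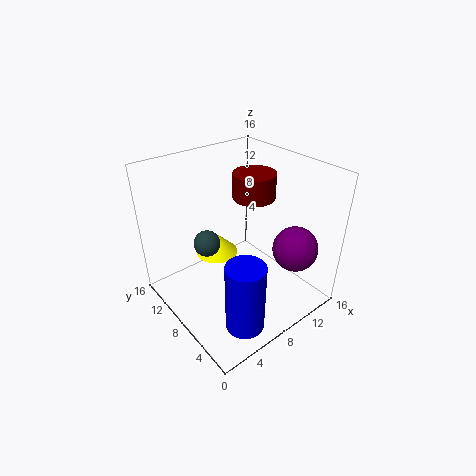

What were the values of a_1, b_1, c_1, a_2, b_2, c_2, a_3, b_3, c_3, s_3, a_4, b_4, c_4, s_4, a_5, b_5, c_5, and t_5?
a_1 = 12.5; b_1 = 3.5; c_1 = 7; a_2 = 5.5; b_2 = 10.5; c_2 = 7; a_3 = 4.5; b_3 = 2.5; c_3 = 1.5; s_3 = 2; a_4 = 7.5; b_4 = 11.5; c_4 = 4.5; s_4 = 2.5; a_5 = 12; b_5 = 10; c_5 = 11; t_5 = 3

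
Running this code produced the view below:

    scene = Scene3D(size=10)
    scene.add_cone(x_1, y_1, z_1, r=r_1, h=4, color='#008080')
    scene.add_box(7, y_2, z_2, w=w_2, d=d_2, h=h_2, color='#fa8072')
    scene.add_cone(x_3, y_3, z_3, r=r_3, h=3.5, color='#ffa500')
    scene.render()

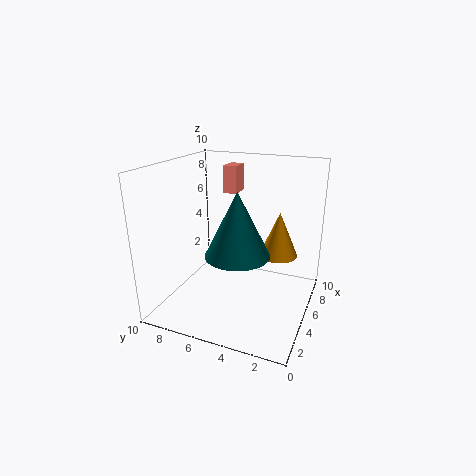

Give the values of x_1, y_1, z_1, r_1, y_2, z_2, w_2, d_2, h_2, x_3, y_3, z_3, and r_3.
x_1 = 2.5; y_1 = 4; z_1 = 5; r_1 = 2; y_2 = 6; z_2 = 7.5; w_2 = 1.5; d_2 = 1; h_2 = 2; x_3 = 8.5; y_3 = 3; z_3 = 2.5; r_3 = 1.5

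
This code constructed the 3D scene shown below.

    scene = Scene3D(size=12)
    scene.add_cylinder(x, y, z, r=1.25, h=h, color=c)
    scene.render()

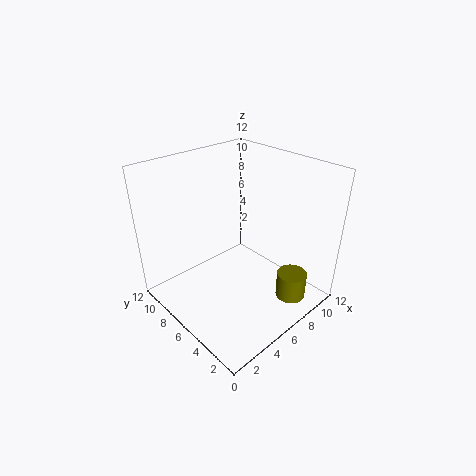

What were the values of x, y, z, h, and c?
x = 8.5, y = 2, z = 1, h = 2.25, c = 'olive'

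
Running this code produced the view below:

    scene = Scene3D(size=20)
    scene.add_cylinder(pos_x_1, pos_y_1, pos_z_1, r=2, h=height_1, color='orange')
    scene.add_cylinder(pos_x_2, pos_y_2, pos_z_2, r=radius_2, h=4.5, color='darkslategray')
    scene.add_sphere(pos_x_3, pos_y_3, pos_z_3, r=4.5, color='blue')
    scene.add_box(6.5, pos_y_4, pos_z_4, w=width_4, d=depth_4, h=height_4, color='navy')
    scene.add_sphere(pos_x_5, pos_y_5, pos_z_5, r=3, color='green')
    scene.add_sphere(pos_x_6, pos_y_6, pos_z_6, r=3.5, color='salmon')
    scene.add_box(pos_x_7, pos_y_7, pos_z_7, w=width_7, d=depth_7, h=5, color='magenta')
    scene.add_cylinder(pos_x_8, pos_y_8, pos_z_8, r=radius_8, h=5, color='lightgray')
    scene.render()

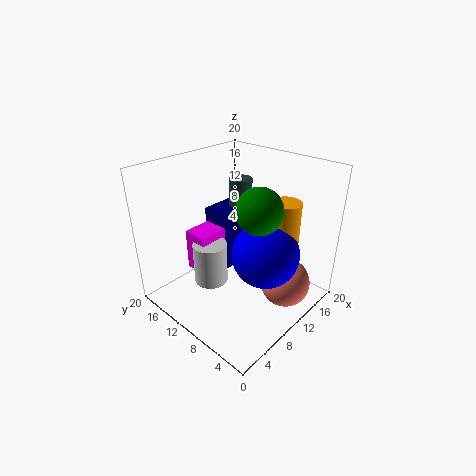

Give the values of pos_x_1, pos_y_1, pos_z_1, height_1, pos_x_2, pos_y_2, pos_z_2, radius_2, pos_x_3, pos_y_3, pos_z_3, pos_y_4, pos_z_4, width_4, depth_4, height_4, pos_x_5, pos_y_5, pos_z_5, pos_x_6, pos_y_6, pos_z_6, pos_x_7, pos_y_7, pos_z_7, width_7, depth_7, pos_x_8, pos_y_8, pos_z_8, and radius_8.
pos_x_1 = 13; pos_y_1 = 4.5; pos_z_1 = 10.5; height_1 = 5.5; pos_x_2 = 10.5; pos_y_2 = 10; pos_z_2 = 14; radius_2 = 1.5; pos_x_3 = 10.5; pos_y_3 = 5.5; pos_z_3 = 9; pos_y_4 = 9.5; pos_z_4 = 6.5; width_4 = 5.5; depth_4 = 3; height_4 = 8.5; pos_x_5 = 9.5; pos_y_5 = 6; pos_z_5 = 15.5; pos_x_6 = 13.5; pos_y_6 = 4; pos_z_6 = 3.5; pos_x_7 = 2; pos_y_7 = 8; pos_z_7 = 9; width_7 = 3.5; depth_7 = 3; pos_x_8 = 3; pos_y_8 = 8; pos_z_8 = 8; radius_8 = 2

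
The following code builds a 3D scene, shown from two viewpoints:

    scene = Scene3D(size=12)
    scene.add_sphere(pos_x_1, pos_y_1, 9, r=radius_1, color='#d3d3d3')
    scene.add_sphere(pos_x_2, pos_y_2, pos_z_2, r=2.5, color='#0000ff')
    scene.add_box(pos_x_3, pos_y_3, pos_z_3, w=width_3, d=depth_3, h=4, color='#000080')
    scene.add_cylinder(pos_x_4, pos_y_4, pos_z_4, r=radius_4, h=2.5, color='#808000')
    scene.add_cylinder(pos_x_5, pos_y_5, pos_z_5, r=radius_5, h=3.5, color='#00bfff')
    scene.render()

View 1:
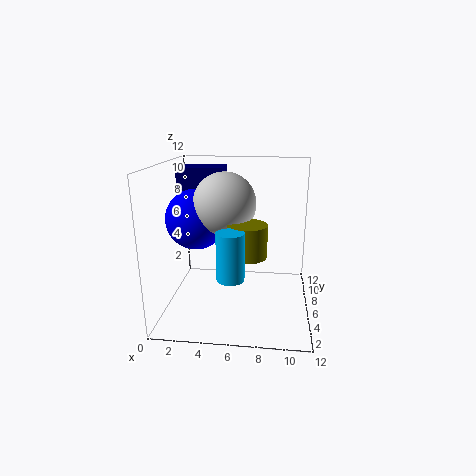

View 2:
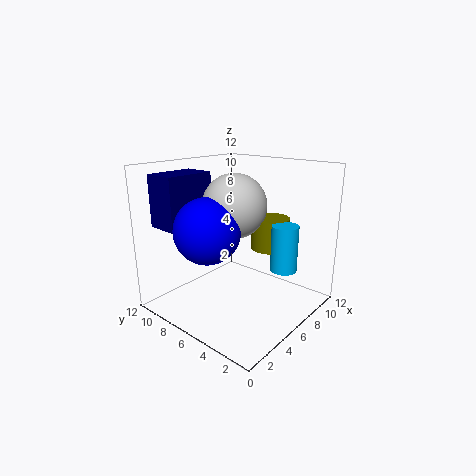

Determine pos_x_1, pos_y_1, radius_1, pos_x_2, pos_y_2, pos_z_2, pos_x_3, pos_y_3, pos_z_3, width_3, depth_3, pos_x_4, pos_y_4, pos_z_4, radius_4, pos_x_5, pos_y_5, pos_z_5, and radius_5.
pos_x_1 = 5
pos_y_1 = 5.5
radius_1 = 2.5
pos_x_2 = 2.5
pos_y_2 = 6
pos_z_2 = 7.5
pos_x_3 = 0.5
pos_y_3 = 7.5
pos_z_3 = 7.5
width_3 = 4
depth_3 = 2.5
pos_x_4 = 7
pos_y_4 = 3.5
pos_z_4 = 5.5
radius_4 = 1.5
pos_x_5 = 6
pos_y_5 = 1.5
pos_z_5 = 4.5
radius_5 = 1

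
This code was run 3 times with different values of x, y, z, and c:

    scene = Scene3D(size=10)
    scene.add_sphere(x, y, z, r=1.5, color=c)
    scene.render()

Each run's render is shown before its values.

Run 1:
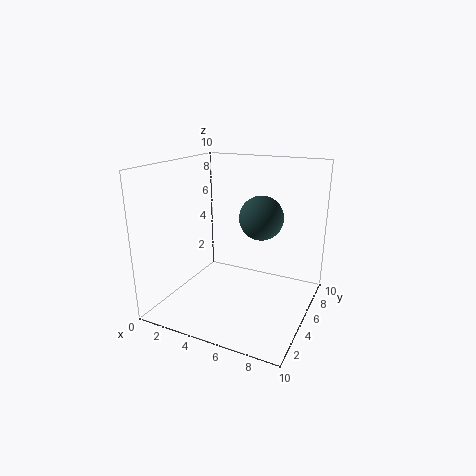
x = 6.5; y = 5.5; z = 6.5; c = 'darkslategray'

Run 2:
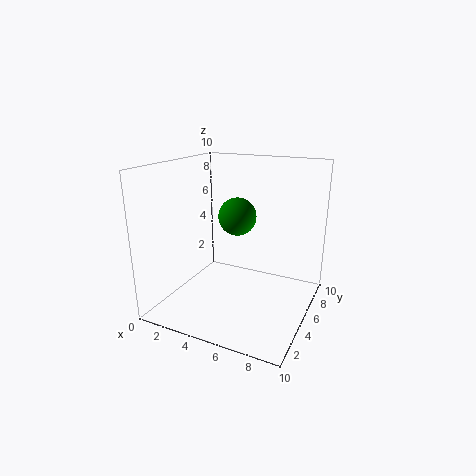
x = 3.5; y = 8; z = 5.5; c = 'green'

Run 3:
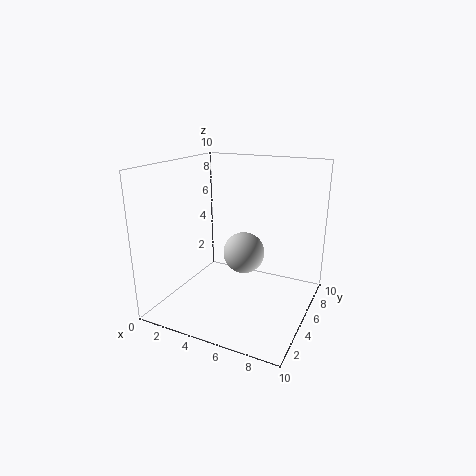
x = 5; y = 6; z = 3.5; c = 'lightgray'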